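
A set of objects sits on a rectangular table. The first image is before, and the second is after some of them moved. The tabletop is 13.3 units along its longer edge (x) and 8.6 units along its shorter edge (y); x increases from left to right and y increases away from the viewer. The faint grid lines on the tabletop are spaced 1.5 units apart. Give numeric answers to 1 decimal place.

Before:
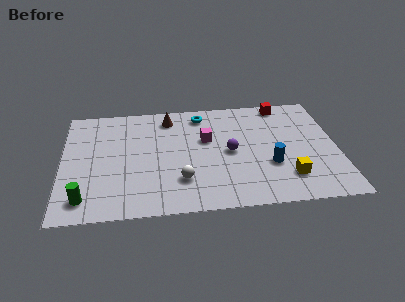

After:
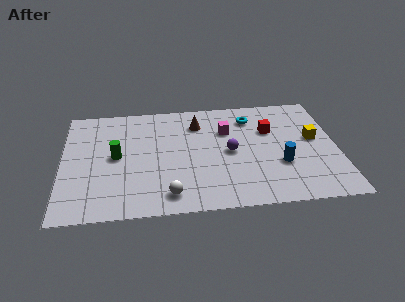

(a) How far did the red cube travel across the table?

2.1

From (10.8, 7.7) to (10.1, 5.7), the red cube covered √(0.7² + 2.0²) ≈ 2.1 units.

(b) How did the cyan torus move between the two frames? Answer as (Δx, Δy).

(2.4, -0.5)

From the two frames, the cyan torus sits at roughly (6.8, 7.3) before and (9.2, 6.8) after.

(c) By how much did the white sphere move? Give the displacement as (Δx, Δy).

(-0.6, -1.0)

The white sphere started near (5.7, 2.3) and ended near (5.1, 1.3).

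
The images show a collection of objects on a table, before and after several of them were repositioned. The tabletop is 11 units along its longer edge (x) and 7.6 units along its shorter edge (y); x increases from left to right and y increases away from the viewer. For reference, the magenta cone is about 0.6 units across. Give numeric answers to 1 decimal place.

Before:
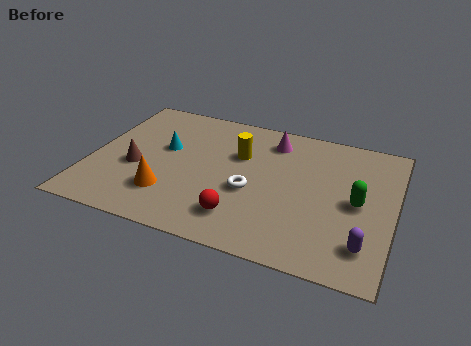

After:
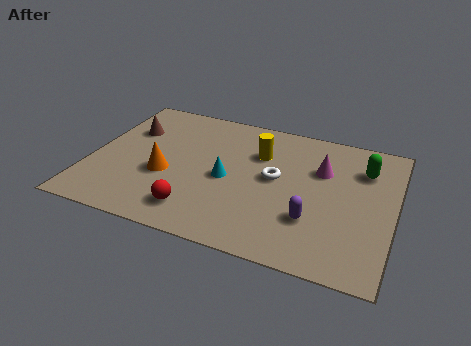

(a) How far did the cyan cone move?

2.6

From (2.6, 4.5) to (5.0, 3.5), the cyan cone covered √(2.4² + 1.0²) ≈ 2.6 units.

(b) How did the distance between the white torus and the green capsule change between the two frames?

-0.4

The distance was about 3.8 in the first image and 3.4 in the second, so they moved 0.4 units closer together.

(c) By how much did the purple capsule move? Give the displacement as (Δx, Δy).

(-1.9, 0.7)

From the two frames, the purple capsule sits at roughly (10.1, 1.6) before and (8.2, 2.3) after.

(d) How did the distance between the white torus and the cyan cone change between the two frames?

-1.8

Before: roughly 3.6 units apart; after: 1.8. That's 1.8 units closer together.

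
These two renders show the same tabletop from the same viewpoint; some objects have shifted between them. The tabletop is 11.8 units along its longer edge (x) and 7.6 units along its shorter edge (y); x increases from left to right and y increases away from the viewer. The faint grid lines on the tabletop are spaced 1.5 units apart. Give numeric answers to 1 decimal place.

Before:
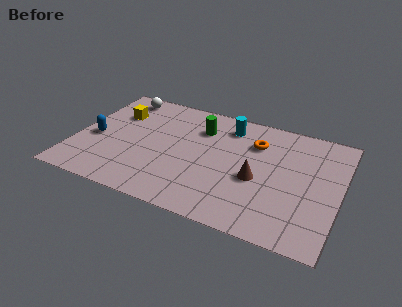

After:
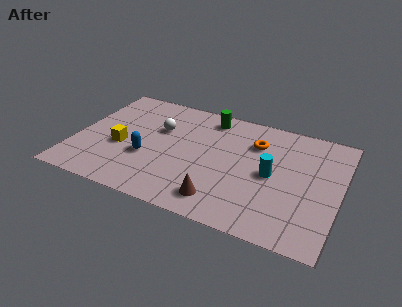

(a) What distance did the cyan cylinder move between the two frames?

3.3

The cyan cylinder was near (6.6, 6.2) before and (8.8, 3.7) after, so it travelled √(2.2² + 2.5²) ≈ 3.3 units.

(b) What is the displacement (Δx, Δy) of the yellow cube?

(0.5, -2.2)

The yellow cube was at about (1.6, 5.3) and moved to about (2.1, 3.1).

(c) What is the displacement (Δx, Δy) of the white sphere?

(2.0, -1.7)

The white sphere started near (1.6, 6.6) and ended near (3.6, 4.9).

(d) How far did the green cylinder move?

0.9

The green cylinder moved from about (5.4, 5.6) to (5.7, 6.5), a distance of √(0.3² + 0.9²) ≈ 0.9.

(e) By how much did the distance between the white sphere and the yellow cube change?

+1.0

Before: roughly 1.3 units apart; after: 2.3. That's 1.0 units further apart.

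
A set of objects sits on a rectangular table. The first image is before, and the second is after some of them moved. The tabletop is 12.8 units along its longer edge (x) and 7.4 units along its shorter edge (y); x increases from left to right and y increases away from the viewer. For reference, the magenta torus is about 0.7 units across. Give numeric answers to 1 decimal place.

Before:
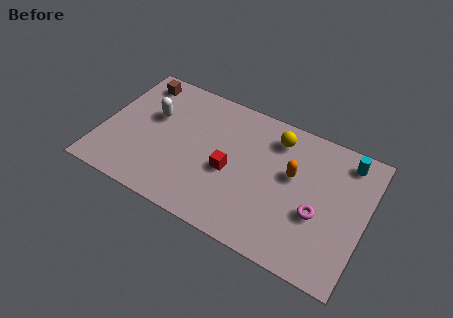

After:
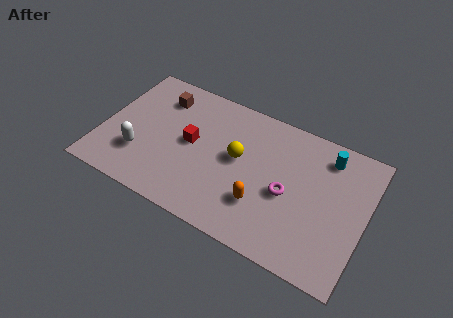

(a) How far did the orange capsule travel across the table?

2.5

From (9.2, 4.4) to (8.0, 2.2), the orange capsule covered √(1.2² + 2.2²) ≈ 2.5 units.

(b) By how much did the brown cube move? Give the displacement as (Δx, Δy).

(1.2, -0.5)

The brown cube started near (1.3, 6.3) and ended near (2.5, 5.8).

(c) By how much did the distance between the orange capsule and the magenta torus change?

-0.5

They were about 2.1 units apart before and 1.6 after — 0.5 units closer together.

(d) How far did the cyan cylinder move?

0.9

From (11.6, 6.3) to (10.7, 6.1), the cyan cylinder covered √(0.9² + 0.2²) ≈ 0.9 units.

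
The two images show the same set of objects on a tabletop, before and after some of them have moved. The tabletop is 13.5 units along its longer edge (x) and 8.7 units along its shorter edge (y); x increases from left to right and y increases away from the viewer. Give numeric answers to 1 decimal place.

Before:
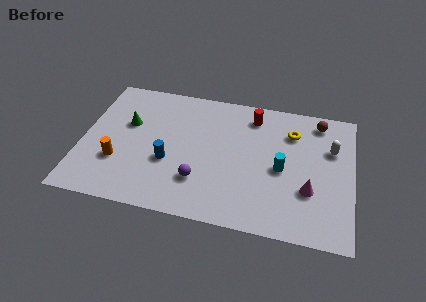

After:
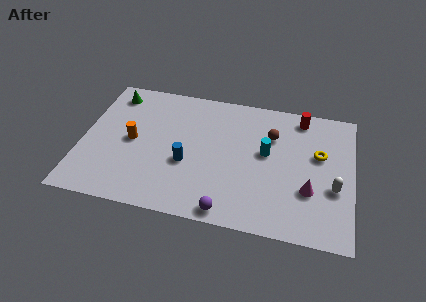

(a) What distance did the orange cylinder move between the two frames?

1.6

From (1.9, 2.8) to (2.5, 4.3), the orange cylinder covered √(0.6² + 1.5²) ≈ 1.6 units.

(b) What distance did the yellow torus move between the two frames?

1.8

From (10.4, 6.5) to (11.8, 5.3), the yellow torus covered √(1.4² + 1.2²) ≈ 1.8 units.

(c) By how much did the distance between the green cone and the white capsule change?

+1.8

The distance was about 10.2 in the first image and 12.0 in the second, so they moved 1.8 units further apart.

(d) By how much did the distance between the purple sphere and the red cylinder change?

+2.2

They were about 5.4 units apart before and 7.6 after — 2.2 units further apart.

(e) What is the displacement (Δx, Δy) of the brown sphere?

(-2.3, -1.4)

From the two frames, the brown sphere sits at roughly (11.7, 7.5) before and (9.4, 6.1) after.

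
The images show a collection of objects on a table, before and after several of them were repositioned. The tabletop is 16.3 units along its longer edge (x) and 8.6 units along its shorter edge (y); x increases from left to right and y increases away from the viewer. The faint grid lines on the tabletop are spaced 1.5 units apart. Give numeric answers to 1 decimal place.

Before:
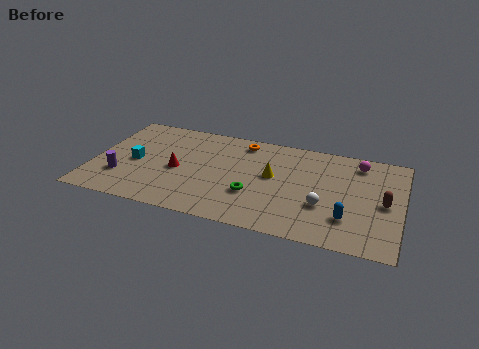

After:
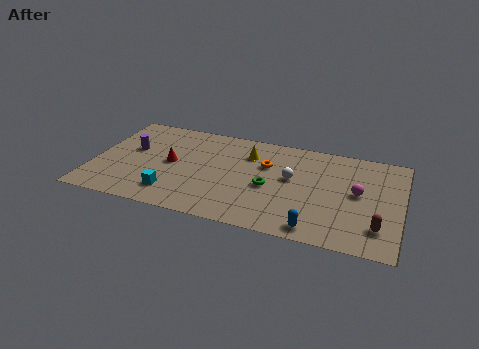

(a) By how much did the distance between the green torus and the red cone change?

+1.1

The distance was about 4.2 in the first image and 5.3 in the second, so they moved 1.1 units further apart.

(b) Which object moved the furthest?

the cyan cube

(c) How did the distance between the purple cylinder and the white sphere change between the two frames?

-2.1

They were about 10.7 units apart before and 8.6 after — 2.1 units closer together.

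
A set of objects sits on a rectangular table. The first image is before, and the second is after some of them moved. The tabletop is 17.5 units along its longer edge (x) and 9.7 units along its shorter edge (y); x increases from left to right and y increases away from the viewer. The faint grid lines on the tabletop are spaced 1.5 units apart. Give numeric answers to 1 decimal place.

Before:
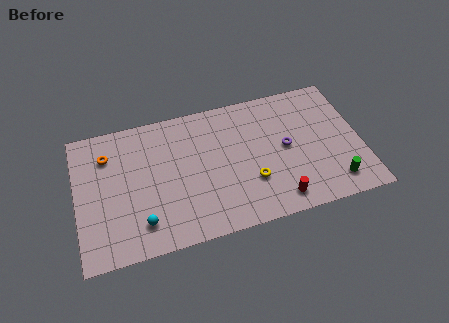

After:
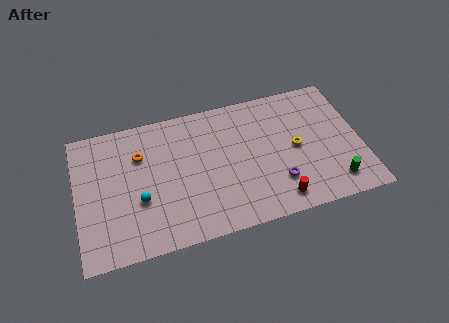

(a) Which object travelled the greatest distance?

the yellow torus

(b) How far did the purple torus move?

2.5

From (12.9, 5.0) to (12.2, 2.6), the purple torus covered √(0.7² + 2.4²) ≈ 2.5 units.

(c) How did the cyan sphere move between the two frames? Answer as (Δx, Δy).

(0.0, 1.6)

The cyan sphere was at about (3.8, 2.0) and moved to about (3.8, 3.6).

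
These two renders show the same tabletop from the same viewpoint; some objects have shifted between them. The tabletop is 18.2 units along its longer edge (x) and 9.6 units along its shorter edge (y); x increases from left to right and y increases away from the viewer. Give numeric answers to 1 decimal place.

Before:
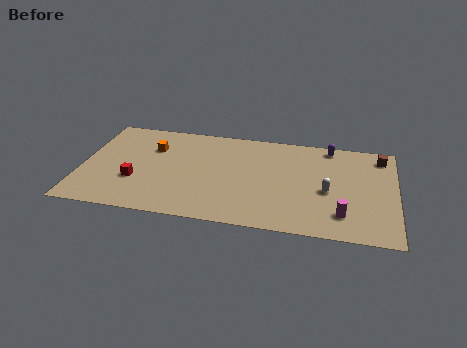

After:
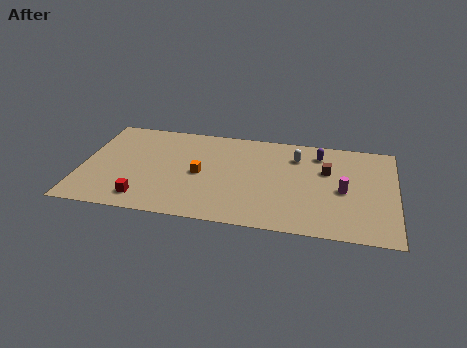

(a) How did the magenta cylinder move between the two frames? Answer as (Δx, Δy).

(0.0, 2.3)

The magenta cylinder was at about (15.2, 2.1) and moved to about (15.2, 4.4).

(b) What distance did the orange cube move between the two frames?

3.6

The orange cube moved from about (4.0, 6.7) to (6.9, 4.6), a distance of √(2.9² + 2.1²) ≈ 3.6.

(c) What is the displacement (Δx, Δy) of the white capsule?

(-1.9, 3.1)

From the two frames, the white capsule sits at roughly (14.3, 4.2) before and (12.4, 7.3) after.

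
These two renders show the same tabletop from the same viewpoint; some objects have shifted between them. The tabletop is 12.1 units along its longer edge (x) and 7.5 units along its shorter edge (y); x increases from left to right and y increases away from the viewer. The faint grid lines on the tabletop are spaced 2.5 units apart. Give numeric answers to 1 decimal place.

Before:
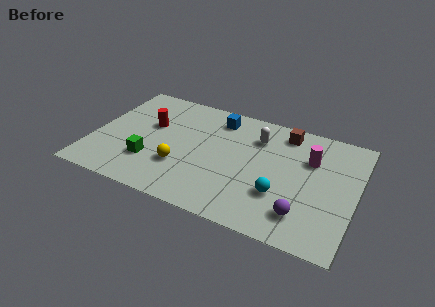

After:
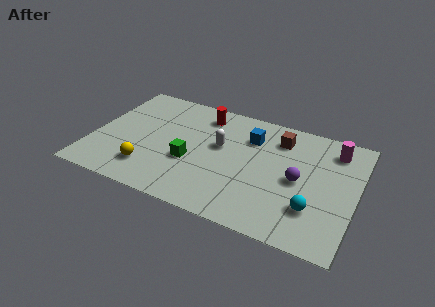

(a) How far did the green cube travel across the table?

1.9

The green cube moved from about (2.8, 2.2) to (4.6, 2.9), a distance of √(1.8² + 0.7²) ≈ 1.9.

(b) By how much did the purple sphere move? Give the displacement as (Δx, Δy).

(-0.4, 2.0)

The purple sphere was at about (9.9, 1.6) and moved to about (9.5, 3.6).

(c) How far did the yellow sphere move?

1.6

The yellow sphere was near (4.2, 2.4) before and (2.8, 1.7) after, so it travelled √(1.4² + 0.7²) ≈ 1.6 units.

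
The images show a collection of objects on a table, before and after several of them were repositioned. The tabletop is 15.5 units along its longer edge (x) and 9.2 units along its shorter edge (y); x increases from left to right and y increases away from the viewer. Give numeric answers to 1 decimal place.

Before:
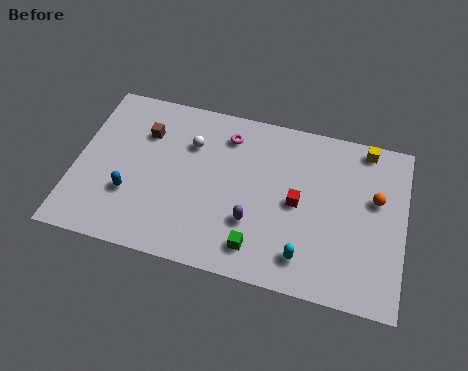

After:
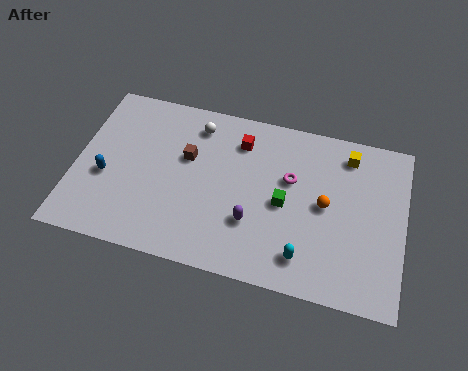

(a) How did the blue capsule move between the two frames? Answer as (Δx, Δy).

(-1.2, 0.7)

The blue capsule started near (2.7, 3.0) and ended near (1.5, 3.7).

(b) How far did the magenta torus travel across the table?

3.5

The magenta torus was near (7.0, 7.4) before and (10.1, 5.7) after, so it travelled √(3.1² + 1.7²) ≈ 3.5 units.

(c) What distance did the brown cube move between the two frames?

2.3

The brown cube moved from about (3.1, 6.6) to (5.2, 5.7), a distance of √(2.1² + 0.9²) ≈ 2.3.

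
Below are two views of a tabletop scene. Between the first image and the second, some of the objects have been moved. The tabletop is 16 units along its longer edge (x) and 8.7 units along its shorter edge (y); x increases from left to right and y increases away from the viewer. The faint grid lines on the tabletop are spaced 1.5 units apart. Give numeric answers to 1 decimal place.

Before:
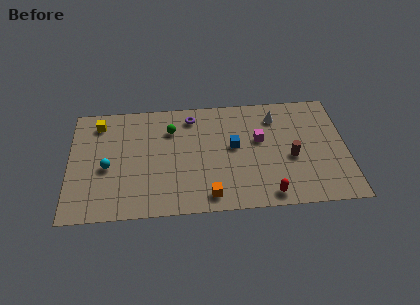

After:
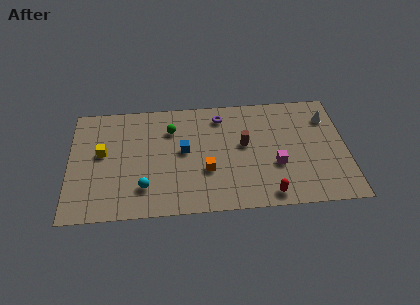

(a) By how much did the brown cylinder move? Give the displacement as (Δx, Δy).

(-2.7, 1.2)

From the two frames, the brown cylinder sits at roughly (12.8, 3.7) before and (10.1, 4.9) after.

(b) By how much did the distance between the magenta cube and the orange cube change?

-1.0

The distance was about 5.0 in the first image and 4.0 in the second, so they moved 1.0 units closer together.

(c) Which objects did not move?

the red capsule and the green sphere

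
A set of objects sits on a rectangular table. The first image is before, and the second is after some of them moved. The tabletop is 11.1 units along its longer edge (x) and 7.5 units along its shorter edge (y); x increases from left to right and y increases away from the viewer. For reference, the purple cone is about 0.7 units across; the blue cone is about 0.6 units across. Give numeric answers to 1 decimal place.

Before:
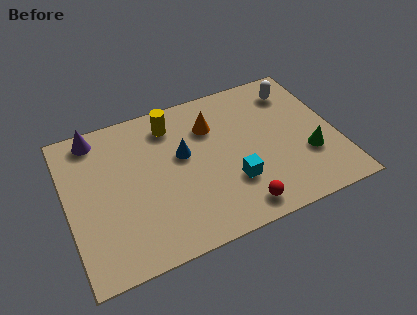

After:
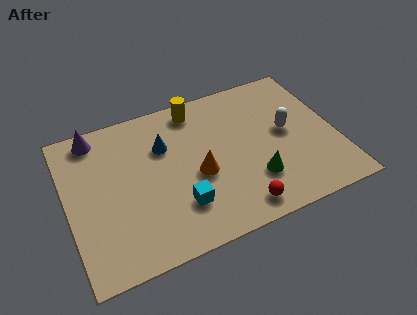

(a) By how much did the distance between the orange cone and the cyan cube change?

-1.6

The distance was about 3.1 in the first image and 1.5 in the second, so they moved 1.6 units closer together.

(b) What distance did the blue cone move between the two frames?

1.0

From (4.8, 4.4) to (4.1, 5.1), the blue cone covered √(0.7² + 0.7²) ≈ 1.0 units.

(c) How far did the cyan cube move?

2.2

The cyan cube was near (6.6, 2.3) before and (4.4, 2.0) after, so it travelled √(2.2² + 0.3²) ≈ 2.2 units.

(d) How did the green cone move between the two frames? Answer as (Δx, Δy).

(-2.3, -0.4)

From the two frames, the green cone sits at roughly (9.8, 2.5) before and (7.5, 2.1) after.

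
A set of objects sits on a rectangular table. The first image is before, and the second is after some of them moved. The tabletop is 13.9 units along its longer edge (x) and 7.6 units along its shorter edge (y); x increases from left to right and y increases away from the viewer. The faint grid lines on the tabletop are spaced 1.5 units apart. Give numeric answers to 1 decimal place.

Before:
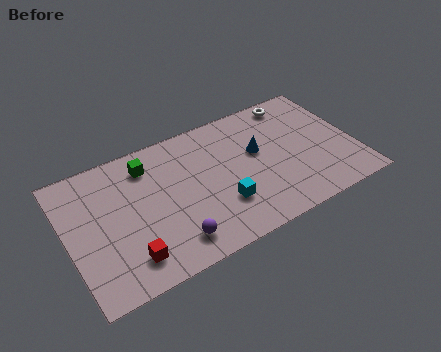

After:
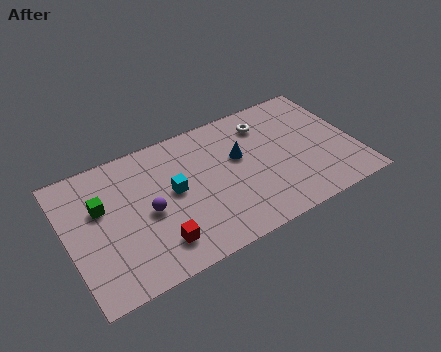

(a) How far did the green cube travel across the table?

2.7

From (4.1, 6.1) to (1.7, 4.8), the green cube covered √(2.4² + 1.3²) ≈ 2.7 units.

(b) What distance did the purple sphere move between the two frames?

2.3

The purple sphere was near (4.7, 1.4) before and (3.8, 3.5) after, so it travelled √(0.9² + 2.1²) ≈ 2.3 units.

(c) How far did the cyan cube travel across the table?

2.8

The cyan cube moved from about (7.2, 2.3) to (5.1, 4.1), a distance of √(2.1² + 1.8²) ≈ 2.8.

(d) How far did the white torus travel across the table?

1.7

The white torus moved from about (11.5, 6.7) to (9.9, 6.0), a distance of √(1.6² + 0.7²) ≈ 1.7.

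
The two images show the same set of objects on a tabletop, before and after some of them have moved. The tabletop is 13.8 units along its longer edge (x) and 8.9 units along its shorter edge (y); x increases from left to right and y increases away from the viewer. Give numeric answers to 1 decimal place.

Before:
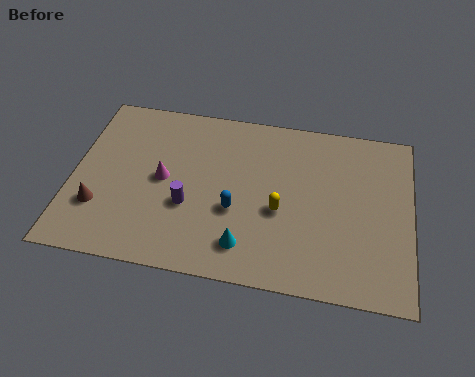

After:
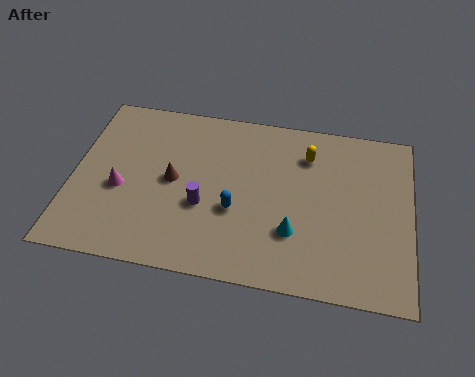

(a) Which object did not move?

the blue capsule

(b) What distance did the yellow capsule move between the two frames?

3.3

The yellow capsule moved from about (8.5, 3.7) to (9.5, 6.8), a distance of √(1.0² + 3.1²) ≈ 3.3.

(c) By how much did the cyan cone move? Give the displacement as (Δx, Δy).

(1.9, 1.0)

From the two frames, the cyan cone sits at roughly (7.2, 1.7) before and (9.1, 2.7) after.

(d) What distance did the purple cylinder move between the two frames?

0.6

From (4.8, 3.3) to (5.4, 3.4), the purple cylinder covered √(0.6² + 0.1²) ≈ 0.6 units.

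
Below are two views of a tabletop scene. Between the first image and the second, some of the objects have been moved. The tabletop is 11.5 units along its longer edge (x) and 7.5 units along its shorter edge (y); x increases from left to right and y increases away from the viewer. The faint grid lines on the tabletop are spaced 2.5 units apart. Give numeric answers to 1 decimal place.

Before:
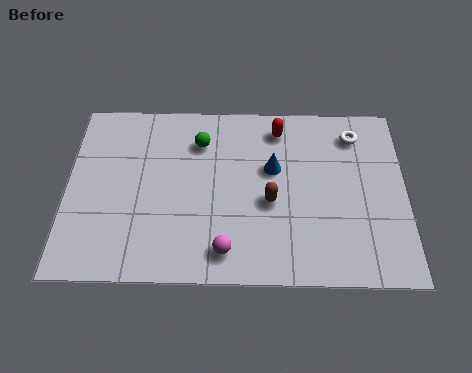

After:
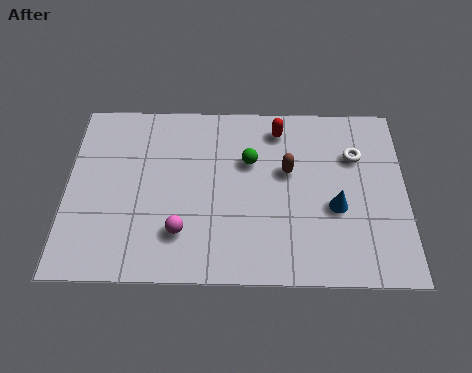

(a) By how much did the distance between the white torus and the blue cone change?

-0.9

The distance was about 3.2 in the first image and 2.3 in the second, so they moved 0.9 units closer together.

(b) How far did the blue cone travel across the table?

2.6

The blue cone moved from about (7.0, 4.6) to (9.1, 3.0), a distance of √(2.1² + 1.6²) ≈ 2.6.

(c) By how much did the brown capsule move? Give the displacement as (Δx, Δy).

(0.6, 1.3)

The brown capsule was at about (6.9, 3.2) and moved to about (7.5, 4.5).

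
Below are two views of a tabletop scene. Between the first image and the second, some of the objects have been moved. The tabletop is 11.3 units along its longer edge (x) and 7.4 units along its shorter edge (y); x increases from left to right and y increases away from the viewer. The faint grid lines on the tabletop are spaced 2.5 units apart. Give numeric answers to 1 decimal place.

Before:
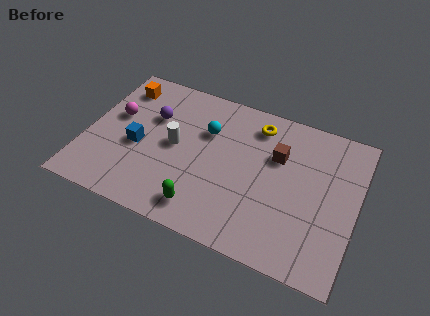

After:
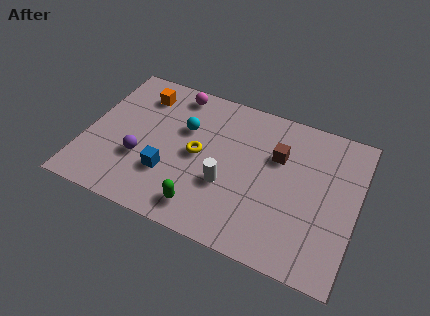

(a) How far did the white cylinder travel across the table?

2.5

The white cylinder moved from about (3.7, 3.8) to (6.0, 2.7), a distance of √(2.3² + 1.1²) ≈ 2.5.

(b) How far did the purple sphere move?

2.3

The purple sphere moved from about (2.6, 4.9) to (2.4, 2.6), a distance of √(0.2² + 2.3²) ≈ 2.3.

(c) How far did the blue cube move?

1.7

The blue cube moved from about (2.2, 3.2) to (3.6, 2.3), a distance of √(1.4² + 0.9²) ≈ 1.7.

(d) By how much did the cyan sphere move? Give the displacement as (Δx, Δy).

(-0.9, -0.2)

The cyan sphere started near (4.9, 5.0) and ended near (4.0, 4.8).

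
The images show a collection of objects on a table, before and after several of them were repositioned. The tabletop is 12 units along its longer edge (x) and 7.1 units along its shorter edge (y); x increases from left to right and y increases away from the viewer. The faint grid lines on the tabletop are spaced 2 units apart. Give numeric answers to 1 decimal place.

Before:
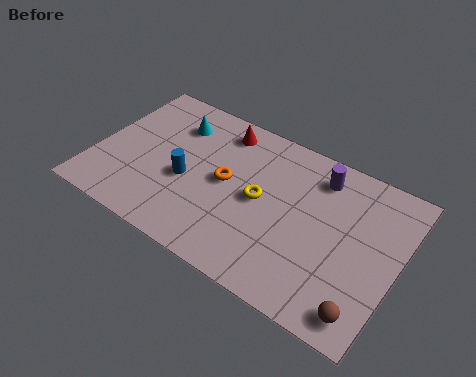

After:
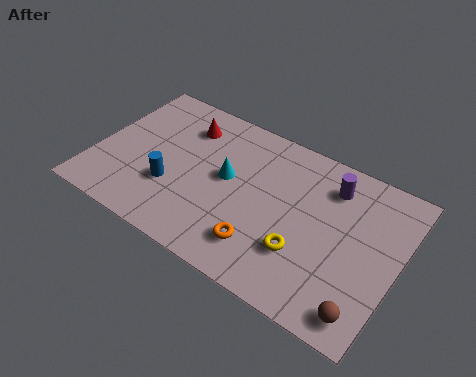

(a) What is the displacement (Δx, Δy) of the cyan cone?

(2.4, -1.5)

The cyan cone was at about (2.8, 5.4) and moved to about (5.2, 3.9).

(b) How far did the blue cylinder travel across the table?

0.8

The blue cylinder was near (3.7, 3.0) before and (3.2, 2.4) after, so it travelled √(0.5² + 0.6²) ≈ 0.8 units.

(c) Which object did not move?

the brown sphere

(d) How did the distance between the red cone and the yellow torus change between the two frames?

+3.1

Before: roughly 3.1 units apart; after: 6.2. That's 3.1 units further apart.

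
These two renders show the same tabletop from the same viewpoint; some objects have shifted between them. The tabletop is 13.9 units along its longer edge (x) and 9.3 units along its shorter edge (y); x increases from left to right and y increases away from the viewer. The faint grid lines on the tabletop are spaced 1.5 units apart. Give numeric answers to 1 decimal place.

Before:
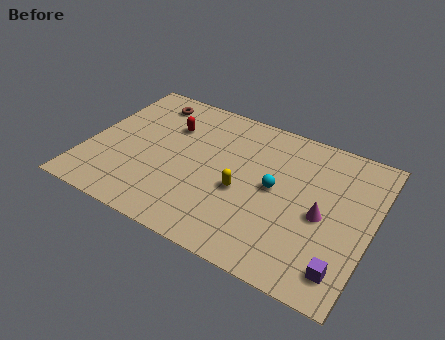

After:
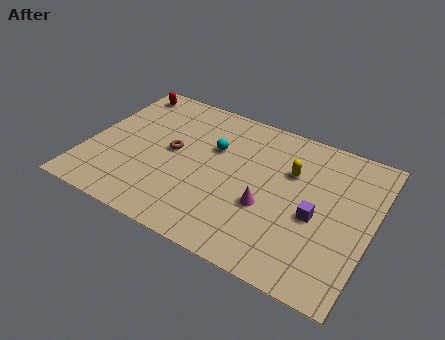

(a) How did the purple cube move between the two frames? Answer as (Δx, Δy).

(-1.6, 2.4)

The purple cube was at about (12.9, 1.6) and moved to about (11.3, 4.0).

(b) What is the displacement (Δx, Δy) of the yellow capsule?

(2.1, 2.3)

From the two frames, the yellow capsule sits at roughly (7.7, 3.9) before and (9.8, 6.2) after.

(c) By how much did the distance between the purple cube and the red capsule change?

+0.6

The distance was about 10.4 in the first image and 11.0 in the second, so they moved 0.6 units further apart.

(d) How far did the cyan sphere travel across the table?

3.4

The cyan sphere was near (9.2, 4.8) before and (6.0, 6.0) after, so it travelled √(3.2² + 1.2²) ≈ 3.4 units.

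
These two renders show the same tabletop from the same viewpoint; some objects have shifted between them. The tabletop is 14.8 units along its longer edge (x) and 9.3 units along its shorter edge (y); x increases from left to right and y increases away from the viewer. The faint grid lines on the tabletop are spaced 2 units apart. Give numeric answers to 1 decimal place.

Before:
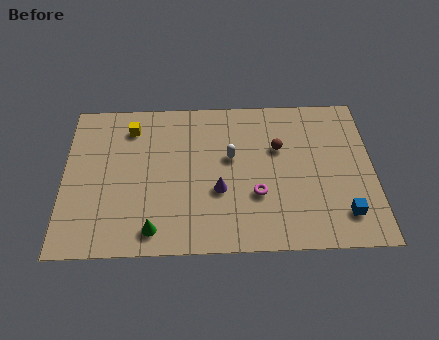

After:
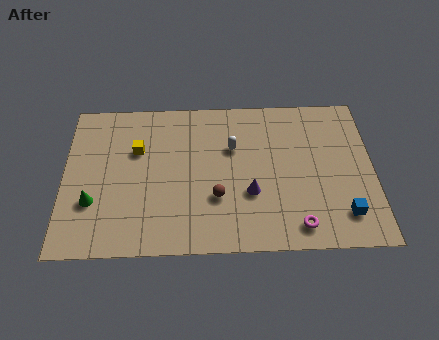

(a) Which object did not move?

the blue cube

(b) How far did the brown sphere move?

4.2

The brown sphere was near (10.3, 6.0) before and (7.3, 3.1) after, so it travelled √(3.0² + 2.9²) ≈ 4.2 units.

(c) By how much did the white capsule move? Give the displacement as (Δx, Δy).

(0.1, 0.6)

From the two frames, the white capsule sits at roughly (8.0, 5.5) before and (8.1, 6.1) after.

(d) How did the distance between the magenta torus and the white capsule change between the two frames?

+3.1

They were about 2.6 units apart before and 5.7 after — 3.1 units further apart.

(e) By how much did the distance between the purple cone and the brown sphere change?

-2.2

They were about 3.8 units apart before and 1.6 after — 2.2 units closer together.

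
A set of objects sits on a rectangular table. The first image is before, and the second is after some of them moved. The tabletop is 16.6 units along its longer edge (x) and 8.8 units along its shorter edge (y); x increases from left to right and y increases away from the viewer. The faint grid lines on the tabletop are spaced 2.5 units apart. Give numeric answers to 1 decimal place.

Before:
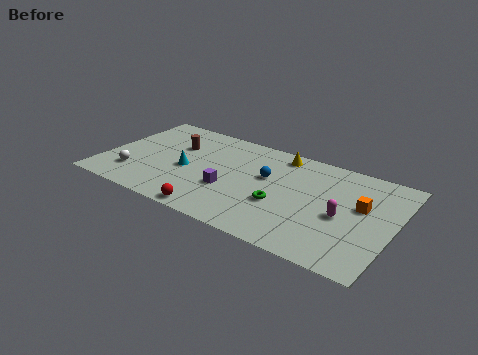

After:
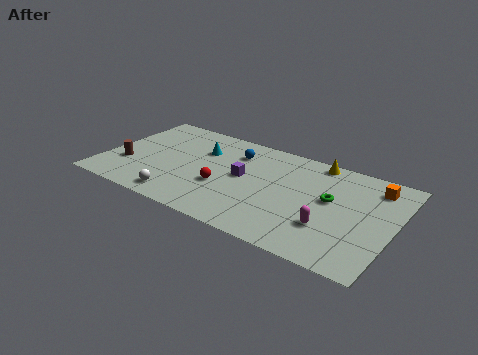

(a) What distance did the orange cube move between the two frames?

2.1

The orange cube was near (14.7, 5.2) before and (15.2, 7.2) after, so it travelled √(0.5² + 2.0²) ≈ 2.1 units.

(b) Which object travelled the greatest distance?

the brown cylinder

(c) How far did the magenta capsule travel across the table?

1.3

From (13.8, 3.9) to (13.2, 2.7), the magenta capsule covered √(0.6² + 1.2²) ≈ 1.3 units.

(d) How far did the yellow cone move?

2.1

The yellow cone was near (9.7, 7.7) before and (11.8, 8.0) after, so it travelled √(2.1² + 0.3²) ≈ 2.1 units.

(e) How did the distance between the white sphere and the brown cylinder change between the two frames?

-0.4

The distance was about 4.2 in the first image and 3.8 in the second, so they moved 0.4 units closer together.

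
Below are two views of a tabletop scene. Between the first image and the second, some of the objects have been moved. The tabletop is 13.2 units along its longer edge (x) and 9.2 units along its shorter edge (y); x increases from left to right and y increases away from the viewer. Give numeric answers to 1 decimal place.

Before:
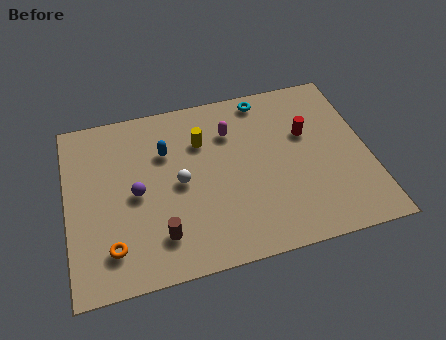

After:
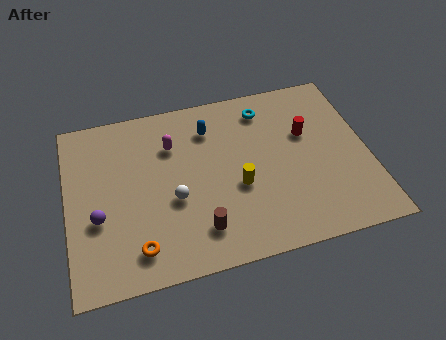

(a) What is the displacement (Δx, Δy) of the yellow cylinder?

(1.4, -2.8)

From the two frames, the yellow cylinder sits at roughly (6.0, 6.5) before and (7.4, 3.7) after.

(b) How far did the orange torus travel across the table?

1.1

From (1.8, 1.9) to (2.9, 1.6), the orange torus covered √(1.1² + 0.3²) ≈ 1.1 units.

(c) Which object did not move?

the red cylinder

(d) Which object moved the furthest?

the yellow cylinder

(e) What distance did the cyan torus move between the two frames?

0.6

The cyan torus moved from about (8.9, 8.2) to (8.9, 7.6), a distance of √(0.0² + 0.6²) ≈ 0.6.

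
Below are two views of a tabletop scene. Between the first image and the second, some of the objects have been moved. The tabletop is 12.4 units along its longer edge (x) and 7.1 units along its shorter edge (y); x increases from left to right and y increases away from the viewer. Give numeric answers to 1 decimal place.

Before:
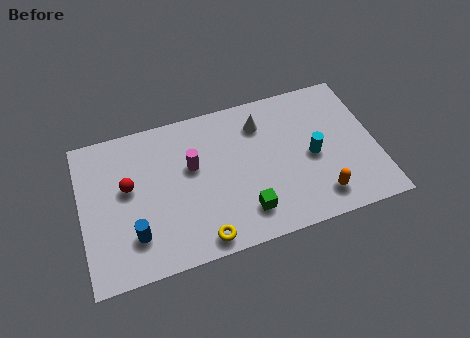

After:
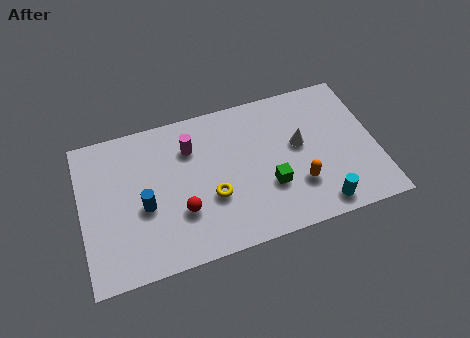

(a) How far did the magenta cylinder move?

0.9

From (4.7, 4.3) to (4.7, 5.2), the magenta cylinder covered √(0.0² + 0.9²) ≈ 0.9 units.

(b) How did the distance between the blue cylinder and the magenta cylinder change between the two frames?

-0.6

They were about 3.6 units apart before and 3.0 after — 0.6 units closer together.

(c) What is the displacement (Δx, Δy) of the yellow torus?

(0.6, 1.8)

The yellow torus was at about (4.8, 0.8) and moved to about (5.4, 2.6).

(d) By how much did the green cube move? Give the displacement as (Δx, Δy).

(1.1, 0.9)

From the two frames, the green cube sits at roughly (6.7, 1.5) before and (7.8, 2.4) after.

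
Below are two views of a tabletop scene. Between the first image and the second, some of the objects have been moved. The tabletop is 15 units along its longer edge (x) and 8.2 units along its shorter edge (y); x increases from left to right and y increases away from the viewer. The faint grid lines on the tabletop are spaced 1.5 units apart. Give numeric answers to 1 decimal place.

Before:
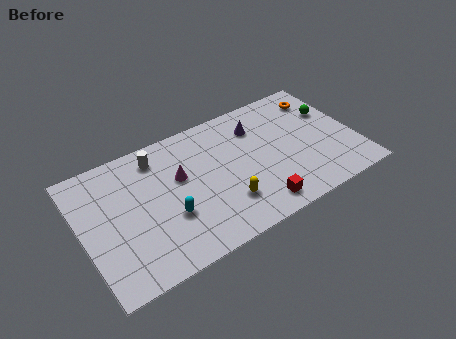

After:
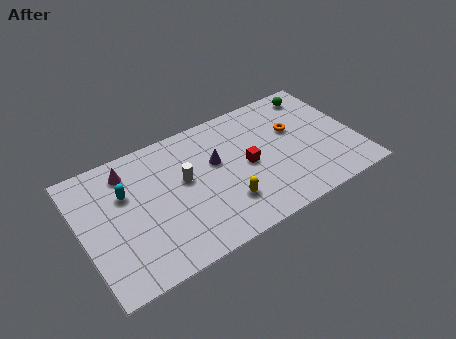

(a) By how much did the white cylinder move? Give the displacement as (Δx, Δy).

(1.2, -2.1)

The white cylinder was at about (4.4, 6.8) and moved to about (5.6, 4.7).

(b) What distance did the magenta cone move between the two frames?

3.1

The magenta cone moved from about (5.4, 5.0) to (2.8, 6.7), a distance of √(2.6² + 1.7²) ≈ 3.1.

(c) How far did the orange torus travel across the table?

2.3

The orange torus was near (13.6, 6.6) before and (11.8, 5.1) after, so it travelled √(1.8² + 1.5²) ≈ 2.3 units.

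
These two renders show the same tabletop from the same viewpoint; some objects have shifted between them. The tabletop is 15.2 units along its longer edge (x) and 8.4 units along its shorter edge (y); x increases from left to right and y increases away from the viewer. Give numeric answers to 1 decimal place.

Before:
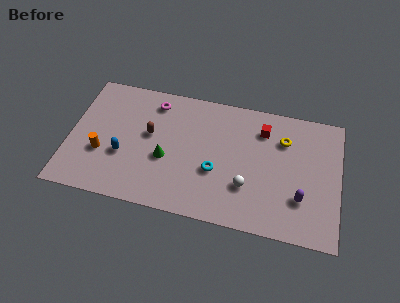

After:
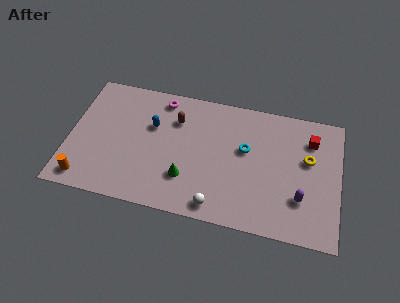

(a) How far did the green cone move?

1.6

The green cone moved from about (5.5, 3.4) to (6.7, 2.4), a distance of √(1.2² + 1.0²) ≈ 1.6.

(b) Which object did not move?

the purple capsule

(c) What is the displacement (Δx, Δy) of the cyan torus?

(1.6, 1.8)

The cyan torus started near (8.3, 3.2) and ended near (9.9, 5.0).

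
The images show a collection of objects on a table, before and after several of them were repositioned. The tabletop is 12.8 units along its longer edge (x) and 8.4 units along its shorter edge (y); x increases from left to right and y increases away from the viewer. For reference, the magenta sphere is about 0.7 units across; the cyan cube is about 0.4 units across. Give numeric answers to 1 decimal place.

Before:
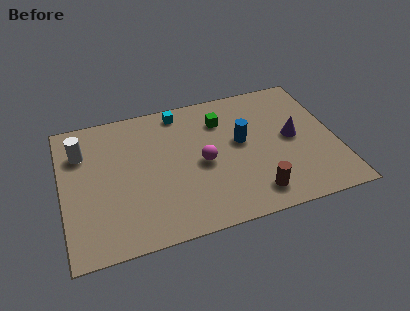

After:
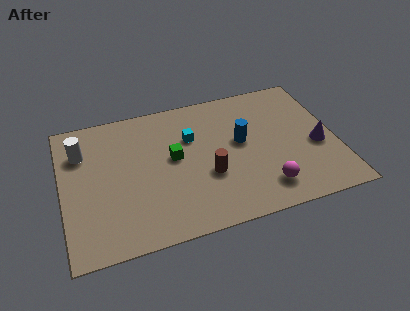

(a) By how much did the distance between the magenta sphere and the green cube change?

+2.4

They were about 2.6 units apart before and 5.0 after — 2.4 units further apart.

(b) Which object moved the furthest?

the magenta sphere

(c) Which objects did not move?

the blue cylinder and the white cylinder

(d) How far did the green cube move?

2.9

The green cube moved from about (7.6, 6.3) to (5.2, 4.6), a distance of √(2.4² + 1.7²) ≈ 2.9.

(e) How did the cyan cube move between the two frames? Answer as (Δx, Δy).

(0.4, -1.8)

The cyan cube was at about (5.7, 7.4) and moved to about (6.1, 5.6).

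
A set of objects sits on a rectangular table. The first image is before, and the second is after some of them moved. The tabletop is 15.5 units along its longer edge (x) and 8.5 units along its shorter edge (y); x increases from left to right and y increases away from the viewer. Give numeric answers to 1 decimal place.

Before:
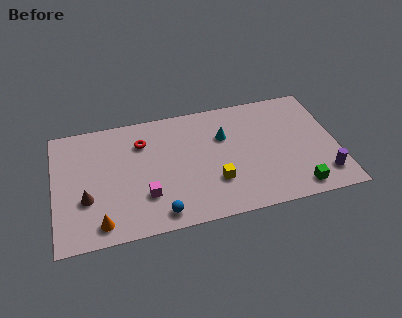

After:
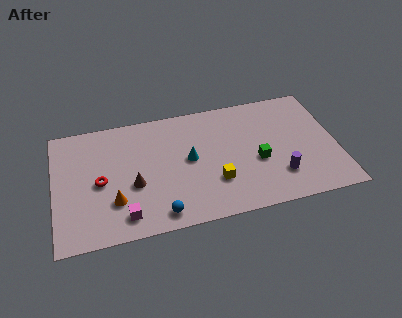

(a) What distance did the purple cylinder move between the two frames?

2.5

The purple cylinder moved from about (14.6, 1.7) to (12.2, 2.2), a distance of √(2.4² + 0.5²) ≈ 2.5.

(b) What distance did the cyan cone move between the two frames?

2.3

From (9.4, 5.7) to (7.4, 4.5), the cyan cone covered √(2.0² + 1.2²) ≈ 2.3 units.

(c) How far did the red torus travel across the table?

3.3

From (4.9, 6.3) to (2.5, 4.0), the red torus covered √(2.4² + 2.3²) ≈ 3.3 units.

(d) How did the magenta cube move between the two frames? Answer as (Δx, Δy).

(-1.2, -1.1)

The magenta cube was at about (4.9, 2.5) and moved to about (3.7, 1.4).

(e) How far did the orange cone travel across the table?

1.5

The orange cone was near (2.4, 1.2) before and (3.2, 2.5) after, so it travelled √(0.8² + 1.3²) ≈ 1.5 units.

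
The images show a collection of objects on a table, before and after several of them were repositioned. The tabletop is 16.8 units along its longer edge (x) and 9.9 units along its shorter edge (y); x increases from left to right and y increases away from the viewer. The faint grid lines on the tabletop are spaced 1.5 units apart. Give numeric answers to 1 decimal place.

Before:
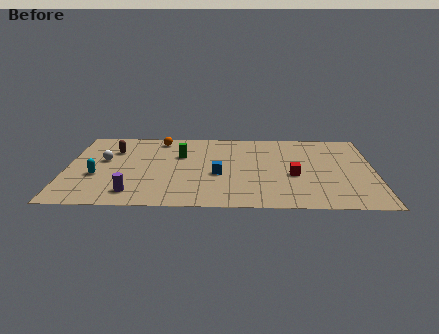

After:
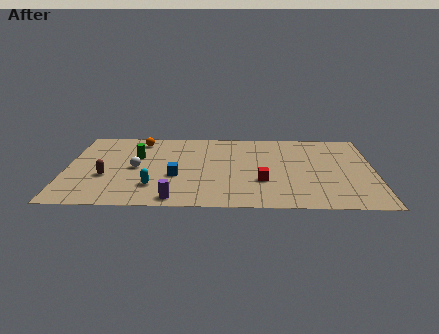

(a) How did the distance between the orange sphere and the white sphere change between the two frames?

-0.5

Before: roughly 4.1 units apart; after: 3.6. That's 0.5 units closer together.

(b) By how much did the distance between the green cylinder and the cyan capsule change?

-1.3

They were about 5.2 units apart before and 3.9 after — 1.3 units closer together.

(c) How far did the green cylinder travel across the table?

2.4

The green cylinder was near (6.2, 6.5) before and (3.8, 6.3) after, so it travelled √(2.4² + 0.2²) ≈ 2.4 units.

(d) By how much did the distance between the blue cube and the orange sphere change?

-0.5

Before: roughly 5.6 units apart; after: 5.1. That's 0.5 units closer together.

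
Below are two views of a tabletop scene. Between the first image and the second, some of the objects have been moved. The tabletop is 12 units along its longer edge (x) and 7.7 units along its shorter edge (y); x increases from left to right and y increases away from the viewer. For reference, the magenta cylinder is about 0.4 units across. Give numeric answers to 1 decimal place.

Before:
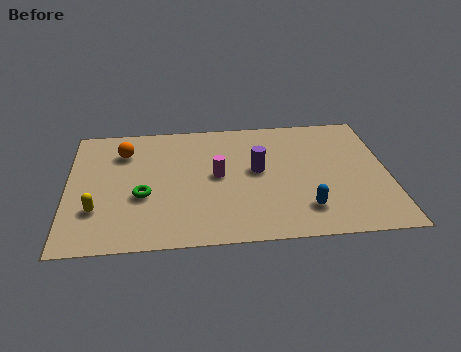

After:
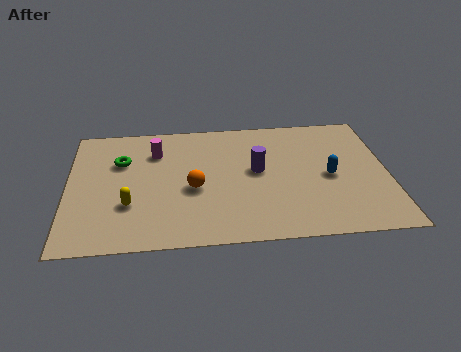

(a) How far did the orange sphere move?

3.6

From (2.1, 5.8) to (4.7, 3.3), the orange sphere covered √(2.6² + 2.5²) ≈ 3.6 units.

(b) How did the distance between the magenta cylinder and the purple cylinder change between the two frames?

+2.6

The distance was about 1.5 in the first image and 4.1 in the second, so they moved 2.6 units further apart.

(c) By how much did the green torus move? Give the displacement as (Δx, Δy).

(-0.8, 2.2)

The green torus started near (2.8, 3.0) and ended near (2.0, 5.2).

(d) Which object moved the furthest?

the orange sphere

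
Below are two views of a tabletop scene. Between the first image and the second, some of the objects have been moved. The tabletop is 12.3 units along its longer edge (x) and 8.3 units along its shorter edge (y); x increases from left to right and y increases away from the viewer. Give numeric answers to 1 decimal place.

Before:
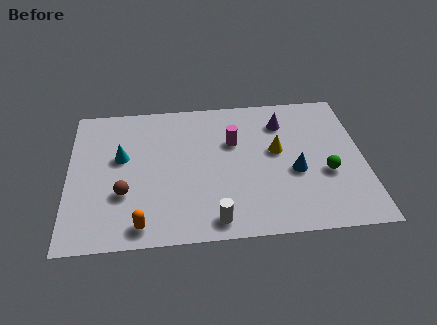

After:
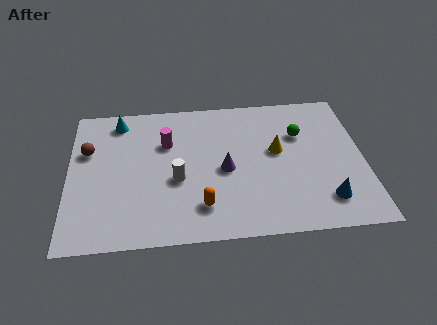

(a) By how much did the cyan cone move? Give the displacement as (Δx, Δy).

(-0.1, 2.2)

The cyan cone started near (2.2, 4.9) and ended near (2.1, 7.1).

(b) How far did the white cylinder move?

2.8

From (6.0, 1.0) to (4.5, 3.4), the white cylinder covered √(1.5² + 2.4²) ≈ 2.8 units.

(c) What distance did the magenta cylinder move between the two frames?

2.8

From (6.9, 5.4) to (4.1, 5.6), the magenta cylinder covered √(2.8² + 0.2²) ≈ 2.8 units.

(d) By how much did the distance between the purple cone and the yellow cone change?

+0.7

Before: roughly 1.7 units apart; after: 2.4. That's 0.7 units further apart.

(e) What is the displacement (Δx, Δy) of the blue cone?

(1.2, -1.7)

The blue cone was at about (9.4, 3.4) and moved to about (10.6, 1.7).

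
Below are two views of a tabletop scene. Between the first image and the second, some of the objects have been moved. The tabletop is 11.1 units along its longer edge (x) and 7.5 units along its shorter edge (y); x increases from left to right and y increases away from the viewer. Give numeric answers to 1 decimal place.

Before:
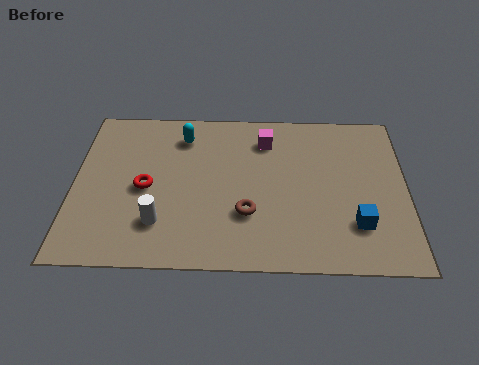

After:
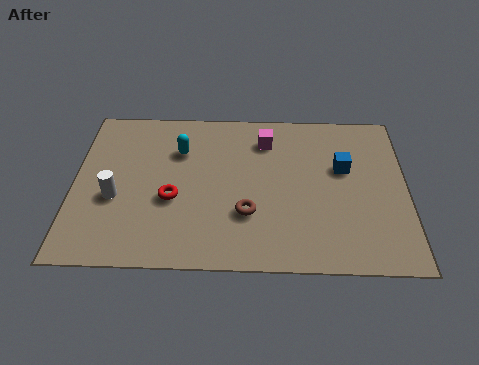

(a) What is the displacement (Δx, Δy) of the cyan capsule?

(-0.1, -0.7)

The cyan capsule was at about (3.6, 6.0) and moved to about (3.5, 5.3).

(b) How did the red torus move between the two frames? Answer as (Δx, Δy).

(0.9, -0.5)

The red torus started near (2.4, 3.5) and ended near (3.3, 3.0).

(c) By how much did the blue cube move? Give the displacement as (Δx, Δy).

(-0.4, 2.6)

The blue cube was at about (9.4, 2.0) and moved to about (9.0, 4.6).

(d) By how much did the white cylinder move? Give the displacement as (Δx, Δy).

(-1.5, 1.1)

The white cylinder was at about (2.9, 1.9) and moved to about (1.4, 3.0).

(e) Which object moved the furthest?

the blue cube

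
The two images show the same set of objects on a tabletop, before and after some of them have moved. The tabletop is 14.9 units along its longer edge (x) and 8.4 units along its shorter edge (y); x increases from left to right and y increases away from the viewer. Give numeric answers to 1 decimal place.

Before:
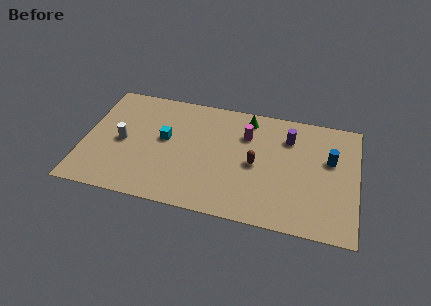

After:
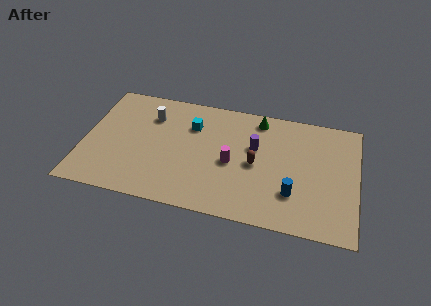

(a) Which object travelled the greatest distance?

the blue cylinder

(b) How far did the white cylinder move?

2.6

The white cylinder was near (2.1, 4.0) before and (3.5, 6.2) after, so it travelled √(1.4² + 2.2²) ≈ 2.6 units.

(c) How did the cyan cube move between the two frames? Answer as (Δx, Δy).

(1.4, 1.3)

The cyan cube was at about (4.4, 4.7) and moved to about (5.8, 6.0).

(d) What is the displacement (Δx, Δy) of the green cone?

(0.6, 0.1)

The green cone started near (8.8, 7.2) and ended near (9.4, 7.3).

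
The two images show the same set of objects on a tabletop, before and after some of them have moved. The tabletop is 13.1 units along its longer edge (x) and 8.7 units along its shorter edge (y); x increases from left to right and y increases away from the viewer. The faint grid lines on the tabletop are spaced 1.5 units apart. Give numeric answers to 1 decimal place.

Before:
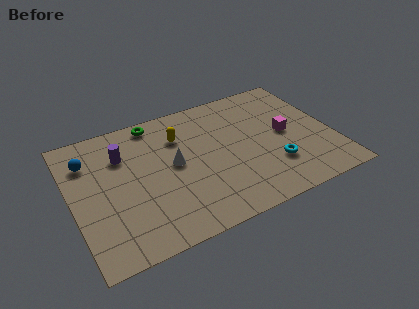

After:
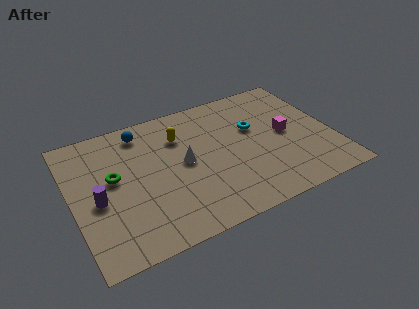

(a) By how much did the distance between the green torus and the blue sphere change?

-0.7

Before: roughly 3.7 units apart; after: 3.0. That's 0.7 units closer together.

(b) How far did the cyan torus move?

3.0

The cyan torus moved from about (9.9, 2.5) to (9.3, 5.4), a distance of √(0.6² + 2.9²) ≈ 3.0.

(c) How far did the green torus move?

3.8

The green torus moved from about (4.5, 7.8) to (2.1, 4.9), a distance of √(2.4² + 2.9²) ≈ 3.8.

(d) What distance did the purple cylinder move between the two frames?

2.8

From (2.7, 6.2) to (1.2, 3.8), the purple cylinder covered √(1.5² + 2.4²) ≈ 2.8 units.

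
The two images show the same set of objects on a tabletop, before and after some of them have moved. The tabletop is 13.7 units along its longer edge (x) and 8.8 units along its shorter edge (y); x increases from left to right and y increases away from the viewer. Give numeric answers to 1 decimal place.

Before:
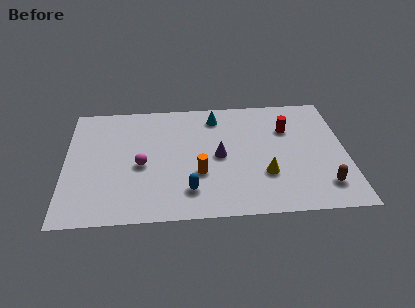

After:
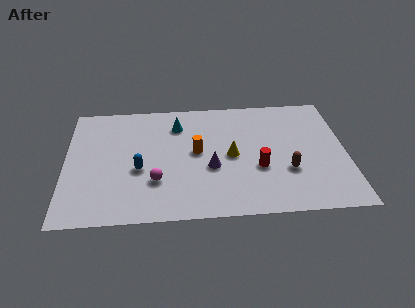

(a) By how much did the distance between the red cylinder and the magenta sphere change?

-2.5

They were about 7.5 units apart before and 5.0 after — 2.5 units closer together.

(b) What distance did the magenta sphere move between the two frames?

1.4

From (3.7, 3.9) to (4.4, 2.7), the magenta sphere covered √(0.7² + 1.2²) ≈ 1.4 units.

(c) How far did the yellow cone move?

2.2

From (9.7, 2.8) to (8.1, 4.3), the yellow cone covered √(1.6² + 1.5²) ≈ 2.2 units.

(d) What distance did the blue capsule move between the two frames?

2.9

From (6.0, 1.9) to (3.6, 3.6), the blue capsule covered √(2.4² + 1.7²) ≈ 2.9 units.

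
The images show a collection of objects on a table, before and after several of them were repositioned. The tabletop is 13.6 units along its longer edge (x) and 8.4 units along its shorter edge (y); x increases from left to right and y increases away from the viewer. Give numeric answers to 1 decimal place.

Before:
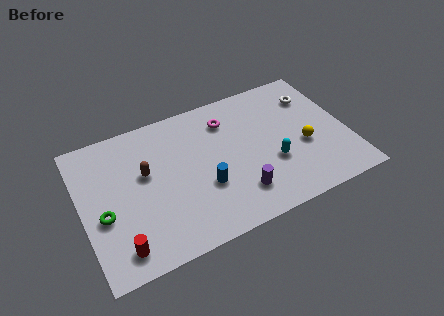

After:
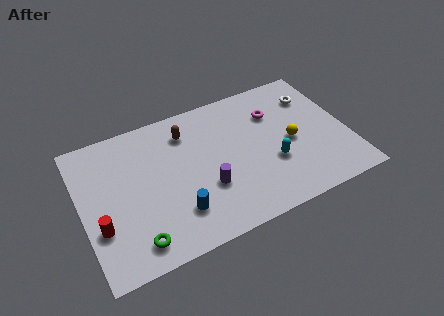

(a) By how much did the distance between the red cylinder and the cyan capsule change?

+0.6

They were about 8.2 units apart before and 8.8 after — 0.6 units further apart.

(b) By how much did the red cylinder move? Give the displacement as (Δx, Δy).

(-0.8, 1.5)

The red cylinder was at about (1.6, 1.3) and moved to about (0.8, 2.8).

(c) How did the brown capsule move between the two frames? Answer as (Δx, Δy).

(2.3, 1.6)

From the two frames, the brown capsule sits at roughly (3.3, 5.0) before and (5.6, 6.6) after.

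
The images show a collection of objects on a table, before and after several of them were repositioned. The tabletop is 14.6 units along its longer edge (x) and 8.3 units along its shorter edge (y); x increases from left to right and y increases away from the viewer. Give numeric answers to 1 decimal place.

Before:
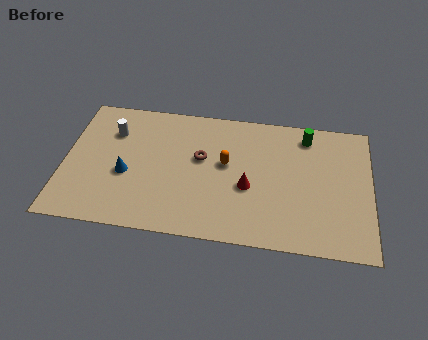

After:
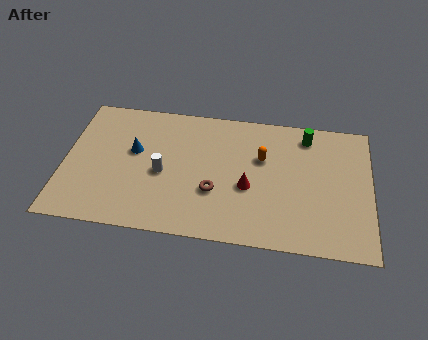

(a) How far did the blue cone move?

1.5

The blue cone was near (3.0, 3.4) before and (3.3, 4.9) after, so it travelled √(0.3² + 1.5²) ≈ 1.5 units.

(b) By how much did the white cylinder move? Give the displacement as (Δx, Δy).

(2.5, -2.3)

The white cylinder was at about (2.2, 6.0) and moved to about (4.7, 3.7).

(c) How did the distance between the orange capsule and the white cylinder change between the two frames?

-0.7

The distance was about 5.7 in the first image and 5.0 in the second, so they moved 0.7 units closer together.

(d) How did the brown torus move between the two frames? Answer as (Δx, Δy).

(0.7, -2.0)

The brown torus was at about (6.5, 4.9) and moved to about (7.2, 2.9).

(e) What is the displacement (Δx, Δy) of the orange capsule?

(1.7, 0.6)

From the two frames, the orange capsule sits at roughly (7.7, 4.7) before and (9.4, 5.3) after.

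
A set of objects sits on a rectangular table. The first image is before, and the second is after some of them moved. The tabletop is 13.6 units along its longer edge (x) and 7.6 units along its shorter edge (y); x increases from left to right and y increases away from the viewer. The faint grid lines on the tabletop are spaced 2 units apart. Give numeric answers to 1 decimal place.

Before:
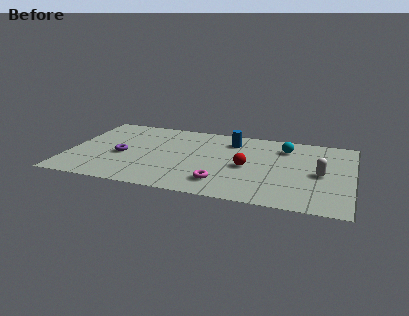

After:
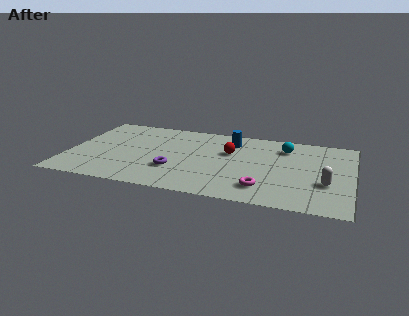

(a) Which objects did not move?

the blue cylinder and the cyan sphere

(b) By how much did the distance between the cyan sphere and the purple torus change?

-1.9

They were about 8.1 units apart before and 6.2 after — 1.9 units closer together.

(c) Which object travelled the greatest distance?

the purple torus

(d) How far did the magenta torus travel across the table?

2.0

The magenta torus was near (7.5, 1.6) before and (9.5, 1.6) after, so it travelled √(2.0² + 0.0²) ≈ 2.0 units.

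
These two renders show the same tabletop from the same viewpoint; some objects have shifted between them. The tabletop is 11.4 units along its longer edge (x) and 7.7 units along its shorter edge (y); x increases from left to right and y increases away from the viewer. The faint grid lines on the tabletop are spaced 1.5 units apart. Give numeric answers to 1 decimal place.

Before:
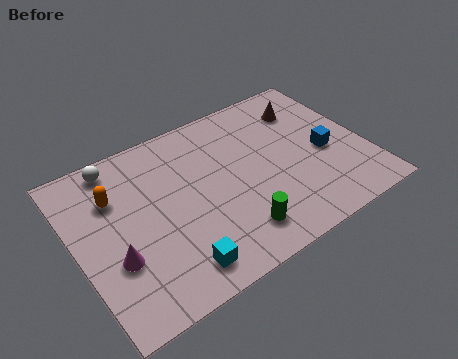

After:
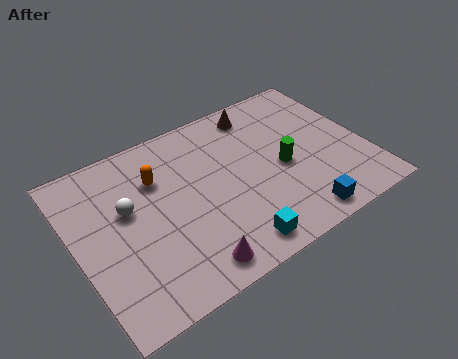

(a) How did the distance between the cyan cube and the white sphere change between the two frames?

-0.8

The distance was about 5.8 in the first image and 5.0 in the second, so they moved 0.8 units closer together.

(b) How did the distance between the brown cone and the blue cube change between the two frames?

+3.2

They were about 2.5 units apart before and 5.7 after — 3.2 units further apart.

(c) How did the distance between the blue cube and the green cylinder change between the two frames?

-1.8

The distance was about 4.4 in the first image and 2.6 in the second, so they moved 1.8 units closer together.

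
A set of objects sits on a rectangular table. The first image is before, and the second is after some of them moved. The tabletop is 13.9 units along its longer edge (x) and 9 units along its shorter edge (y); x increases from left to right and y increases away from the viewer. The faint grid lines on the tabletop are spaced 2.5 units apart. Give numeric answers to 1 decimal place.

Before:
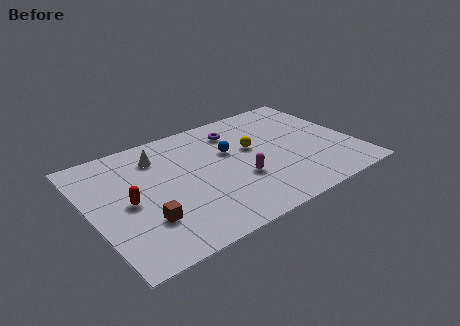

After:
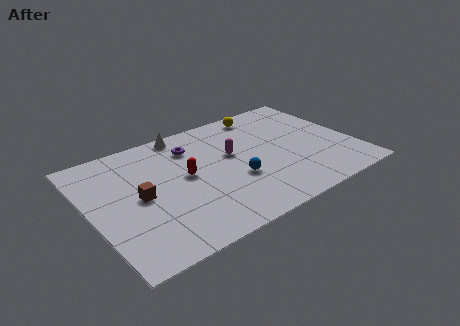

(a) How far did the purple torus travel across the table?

2.4

From (8.1, 7.1) to (5.7, 6.9), the purple torus covered √(2.4² + 0.2²) ≈ 2.4 units.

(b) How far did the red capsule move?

3.1

From (1.9, 4.3) to (5.0, 4.8), the red capsule covered √(3.1² + 0.5²) ≈ 3.1 units.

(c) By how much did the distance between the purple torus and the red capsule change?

-4.6

They were about 6.8 units apart before and 2.2 after — 4.6 units closer together.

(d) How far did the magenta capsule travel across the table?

2.1

The magenta capsule was near (7.6, 3.2) before and (7.6, 5.3) after, so it travelled √(0.0² + 2.1²) ≈ 2.1 units.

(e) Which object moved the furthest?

the red capsule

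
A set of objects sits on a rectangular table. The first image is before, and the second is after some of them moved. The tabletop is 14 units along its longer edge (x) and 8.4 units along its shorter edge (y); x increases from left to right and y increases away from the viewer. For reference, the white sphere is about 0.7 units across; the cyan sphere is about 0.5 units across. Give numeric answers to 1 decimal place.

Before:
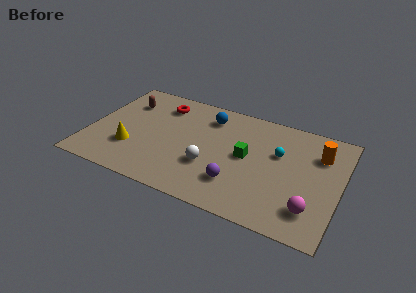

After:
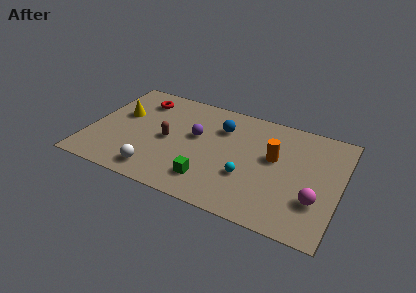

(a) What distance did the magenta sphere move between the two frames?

0.7

From (12.6, 1.9) to (12.8, 2.6), the magenta sphere covered √(0.2² + 0.7²) ≈ 0.7 units.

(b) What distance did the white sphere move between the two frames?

3.2

The white sphere moved from about (6.9, 2.9) to (4.1, 1.3), a distance of √(2.8² + 1.6²) ≈ 3.2.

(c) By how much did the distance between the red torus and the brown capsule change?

+1.2

Before: roughly 2.1 units apart; after: 3.3. That's 1.2 units further apart.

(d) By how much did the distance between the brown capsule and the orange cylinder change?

-5.0

Before: roughly 11.0 units apart; after: 6.0. That's 5.0 units closer together.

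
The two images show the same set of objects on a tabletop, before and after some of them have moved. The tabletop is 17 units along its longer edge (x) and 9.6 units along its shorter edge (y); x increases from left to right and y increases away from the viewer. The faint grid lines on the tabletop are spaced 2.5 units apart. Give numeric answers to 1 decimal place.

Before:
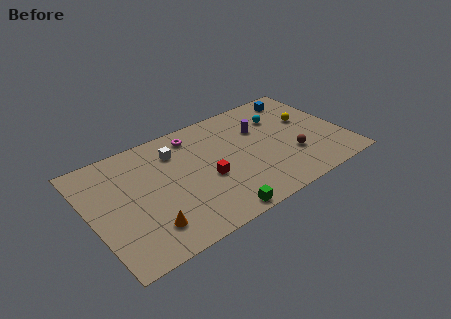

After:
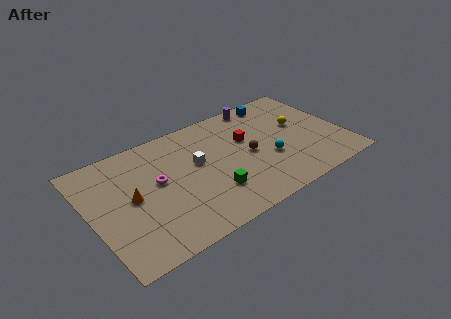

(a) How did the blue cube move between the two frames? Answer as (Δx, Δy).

(-1.5, 0.3)

The blue cube was at about (14.8, 8.2) and moved to about (13.3, 8.5).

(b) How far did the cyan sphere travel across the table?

3.6

The cyan sphere moved from about (13.2, 6.9) to (11.8, 3.6), a distance of √(1.4² + 3.3²) ≈ 3.6.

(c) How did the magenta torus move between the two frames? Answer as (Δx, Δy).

(-2.9, -2.7)

The magenta torus was at about (7.4, 8.1) and moved to about (4.5, 5.4).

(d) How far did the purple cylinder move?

2.2

The purple cylinder was near (11.7, 6.5) before and (12.1, 8.7) after, so it travelled √(0.4² + 2.2²) ≈ 2.2 units.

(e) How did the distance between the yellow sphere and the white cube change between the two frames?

-1.9

The distance was about 9.0 in the first image and 7.1 in the second, so they moved 1.9 units closer together.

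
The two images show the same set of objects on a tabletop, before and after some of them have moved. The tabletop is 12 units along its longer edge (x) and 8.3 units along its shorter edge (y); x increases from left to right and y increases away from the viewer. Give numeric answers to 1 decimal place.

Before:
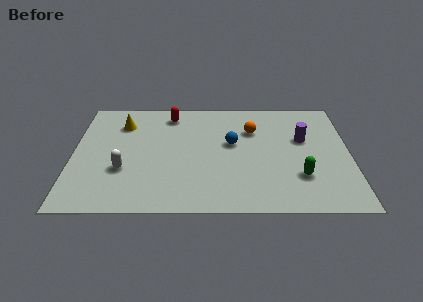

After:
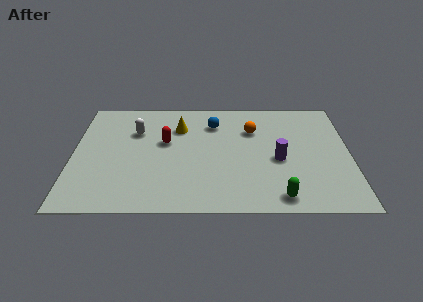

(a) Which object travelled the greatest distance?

the white capsule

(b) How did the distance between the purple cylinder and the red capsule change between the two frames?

-1.0

The distance was about 6.1 in the first image and 5.1 in the second, so they moved 1.0 units closer together.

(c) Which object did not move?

the orange sphere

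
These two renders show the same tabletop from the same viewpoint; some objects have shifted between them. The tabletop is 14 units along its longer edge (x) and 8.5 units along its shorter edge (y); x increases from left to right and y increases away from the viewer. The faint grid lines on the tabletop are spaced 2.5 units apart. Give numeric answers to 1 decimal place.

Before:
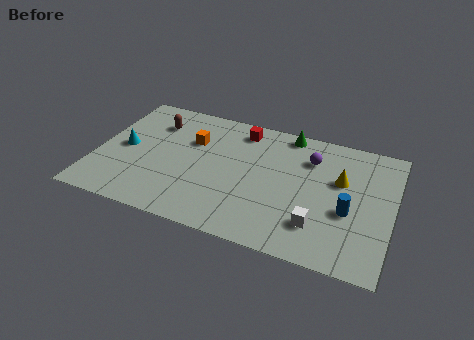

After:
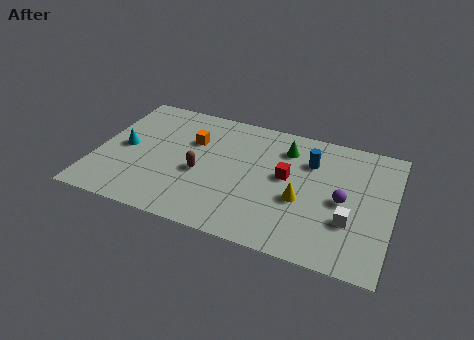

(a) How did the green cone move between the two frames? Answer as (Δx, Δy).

(0.0, -1.1)

From the two frames, the green cone sits at roughly (8.8, 7.7) before and (8.8, 6.6) after.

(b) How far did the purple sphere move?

2.9

From (10.0, 6.3) to (11.7, 4.0), the purple sphere covered √(1.7² + 2.3²) ≈ 2.9 units.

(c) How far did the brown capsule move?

3.8

The brown capsule was near (2.5, 6.4) before and (5.0, 3.6) after, so it travelled √(2.5² + 2.8²) ≈ 3.8 units.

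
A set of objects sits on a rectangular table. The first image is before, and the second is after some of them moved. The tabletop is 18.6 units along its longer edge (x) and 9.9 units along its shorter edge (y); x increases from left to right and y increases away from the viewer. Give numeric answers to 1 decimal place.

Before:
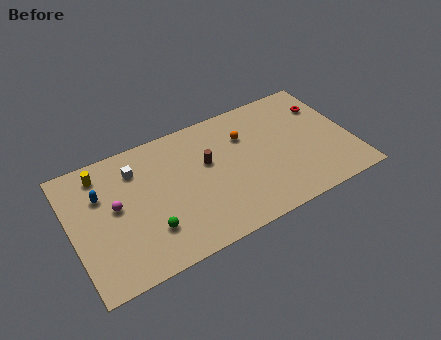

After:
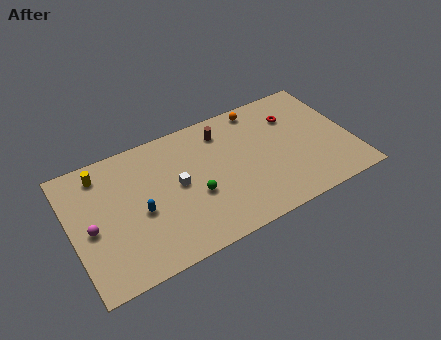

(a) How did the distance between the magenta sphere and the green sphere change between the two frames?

+3.5

The distance was about 3.3 in the first image and 6.8 in the second, so they moved 3.5 units further apart.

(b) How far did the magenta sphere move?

1.9

From (2.9, 5.4) to (1.2, 4.5), the magenta sphere covered √(1.7² + 0.9²) ≈ 1.9 units.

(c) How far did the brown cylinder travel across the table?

2.4

From (9.1, 6.0) to (10.4, 8.0), the brown cylinder covered √(1.3² + 2.0²) ≈ 2.4 units.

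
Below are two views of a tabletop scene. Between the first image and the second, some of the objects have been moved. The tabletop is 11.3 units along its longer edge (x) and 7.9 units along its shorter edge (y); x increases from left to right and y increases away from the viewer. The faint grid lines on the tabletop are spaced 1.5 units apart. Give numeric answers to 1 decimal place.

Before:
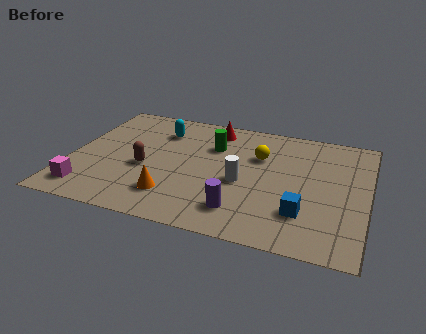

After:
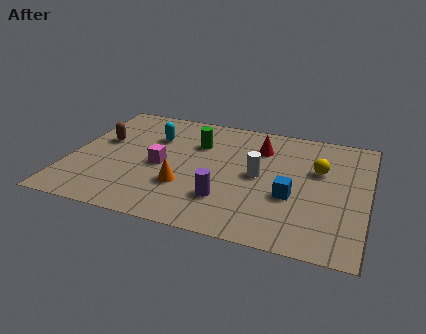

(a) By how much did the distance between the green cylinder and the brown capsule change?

+0.4

The distance was about 3.3 in the first image and 3.7 in the second, so they moved 0.4 units further apart.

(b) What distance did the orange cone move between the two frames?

0.8

The orange cone moved from about (4.1, 1.8) to (4.5, 2.5), a distance of √(0.4² + 0.7²) ≈ 0.8.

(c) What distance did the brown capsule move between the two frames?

2.3

From (2.9, 3.3) to (1.1, 4.7), the brown capsule covered √(1.8² + 1.4²) ≈ 2.3 units.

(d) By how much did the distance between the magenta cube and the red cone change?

-2.6

They were about 6.9 units apart before and 4.3 after — 2.6 units closer together.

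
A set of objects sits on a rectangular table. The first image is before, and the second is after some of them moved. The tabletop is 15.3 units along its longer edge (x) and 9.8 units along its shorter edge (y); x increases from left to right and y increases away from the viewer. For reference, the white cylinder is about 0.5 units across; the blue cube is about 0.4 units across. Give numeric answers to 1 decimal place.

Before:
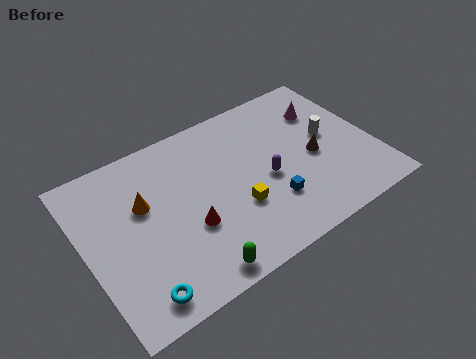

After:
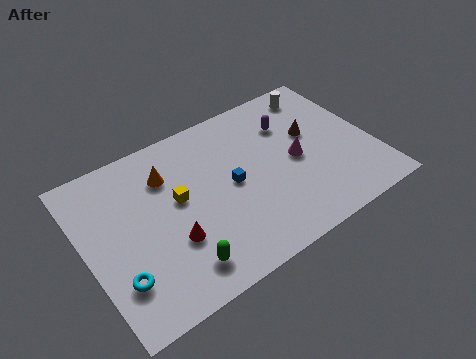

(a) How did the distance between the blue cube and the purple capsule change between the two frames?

+2.7

Before: roughly 1.5 units apart; after: 4.2. That's 2.7 units further apart.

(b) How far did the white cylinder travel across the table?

3.1

From (13.1, 5.3) to (13.2, 8.4), the white cylinder covered √(0.1² + 3.1²) ≈ 3.1 units.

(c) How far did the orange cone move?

1.8

From (3.2, 6.1) to (4.6, 7.2), the orange cone covered √(1.4² + 1.1²) ≈ 1.8 units.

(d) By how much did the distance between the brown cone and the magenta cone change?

-1.3

Before: roughly 2.9 units apart; after: 1.6. That's 1.3 units closer together.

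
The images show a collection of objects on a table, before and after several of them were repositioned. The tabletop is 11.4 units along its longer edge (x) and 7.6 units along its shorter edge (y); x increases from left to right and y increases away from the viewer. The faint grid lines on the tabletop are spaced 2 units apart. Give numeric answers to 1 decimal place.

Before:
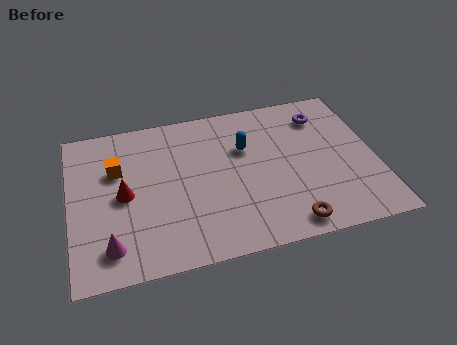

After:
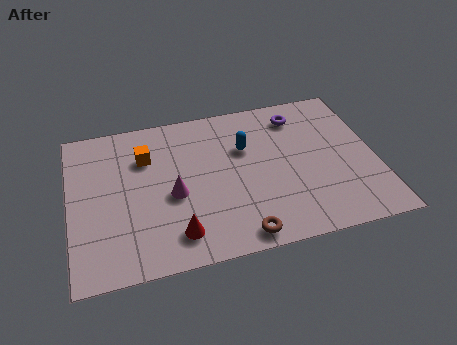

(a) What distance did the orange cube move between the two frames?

1.2

The orange cube moved from about (1.8, 5.0) to (2.9, 5.4), a distance of √(1.1² + 0.4²) ≈ 1.2.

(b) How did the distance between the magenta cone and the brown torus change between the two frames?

-3.1

They were about 6.5 units apart before and 3.4 after — 3.1 units closer together.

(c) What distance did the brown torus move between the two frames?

1.8

The brown torus moved from about (7.9, 0.9) to (6.1, 0.8), a distance of √(1.8² + 0.1²) ≈ 1.8.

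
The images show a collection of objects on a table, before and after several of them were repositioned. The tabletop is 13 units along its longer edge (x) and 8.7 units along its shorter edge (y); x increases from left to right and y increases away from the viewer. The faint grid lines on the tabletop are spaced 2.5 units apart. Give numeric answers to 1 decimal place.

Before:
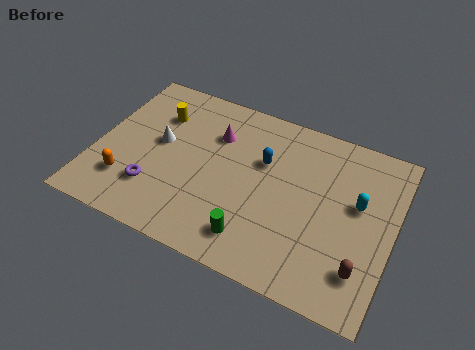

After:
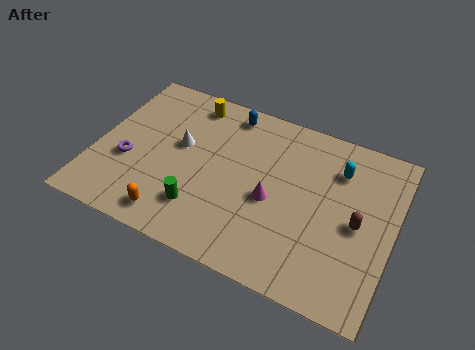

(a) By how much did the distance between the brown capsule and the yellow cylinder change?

-1.9

They were about 10.4 units apart before and 8.5 after — 1.9 units closer together.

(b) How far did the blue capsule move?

2.7

The blue capsule was near (7.2, 5.6) before and (5.4, 7.6) after, so it travelled √(1.8² + 2.0²) ≈ 2.7 units.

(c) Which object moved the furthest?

the magenta cone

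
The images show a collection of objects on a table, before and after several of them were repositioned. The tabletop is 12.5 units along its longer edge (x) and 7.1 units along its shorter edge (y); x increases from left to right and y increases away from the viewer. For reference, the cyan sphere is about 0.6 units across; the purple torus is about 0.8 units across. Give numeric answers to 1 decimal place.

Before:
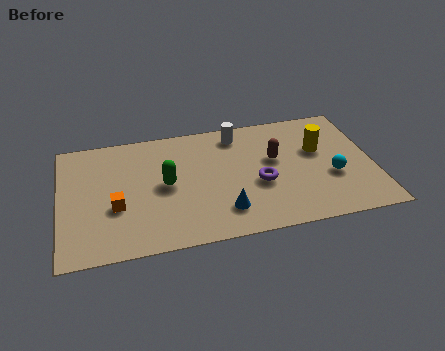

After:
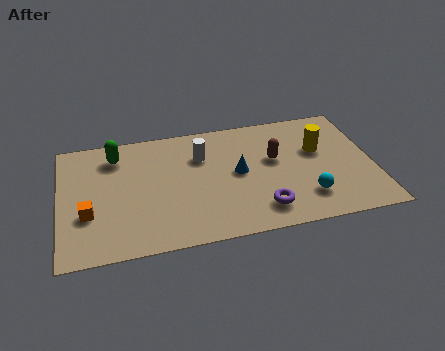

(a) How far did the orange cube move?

1.1

From (2.2, 2.7) to (1.1, 2.5), the orange cube covered √(1.1² + 0.2²) ≈ 1.1 units.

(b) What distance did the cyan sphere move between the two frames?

1.5

The cyan sphere moved from about (10.8, 2.7) to (9.7, 1.7), a distance of √(1.1² + 1.0²) ≈ 1.5.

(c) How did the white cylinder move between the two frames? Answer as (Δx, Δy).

(-1.5, -1.0)

The white cylinder started near (7.2, 6.0) and ended near (5.7, 5.0).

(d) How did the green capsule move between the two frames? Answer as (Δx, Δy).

(-1.9, 2.1)

The green capsule started near (4.2, 3.6) and ended near (2.3, 5.7).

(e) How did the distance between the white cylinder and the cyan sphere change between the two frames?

+0.3

They were about 4.9 units apart before and 5.2 after — 0.3 units further apart.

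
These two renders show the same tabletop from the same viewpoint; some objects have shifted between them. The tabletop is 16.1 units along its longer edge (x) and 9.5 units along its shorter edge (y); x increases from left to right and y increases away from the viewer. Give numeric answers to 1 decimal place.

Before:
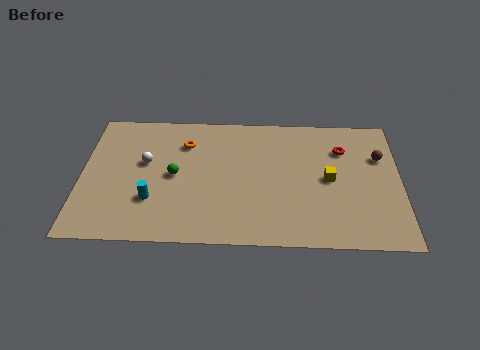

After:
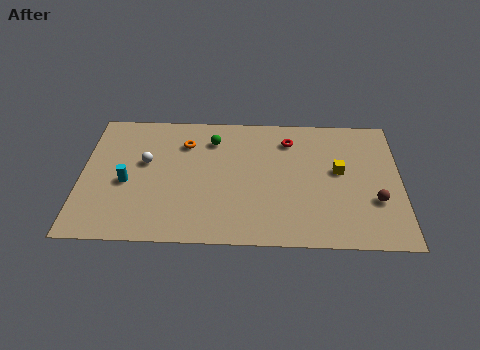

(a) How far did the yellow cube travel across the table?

0.8

The yellow cube was near (12.5, 4.7) before and (13.0, 5.3) after, so it travelled √(0.5² + 0.6²) ≈ 0.8 units.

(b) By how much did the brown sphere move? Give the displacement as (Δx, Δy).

(-0.3, -3.2)

From the two frames, the brown sphere sits at roughly (15.1, 6.4) before and (14.8, 3.2) after.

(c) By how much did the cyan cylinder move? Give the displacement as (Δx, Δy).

(-1.3, 1.2)

The cyan cylinder started near (3.6, 2.9) and ended near (2.3, 4.1).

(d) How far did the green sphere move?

3.3

The green sphere was near (4.7, 4.7) before and (6.6, 7.4) after, so it travelled √(1.9² + 2.7²) ≈ 3.3 units.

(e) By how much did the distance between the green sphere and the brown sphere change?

-1.3

The distance was about 10.5 in the first image and 9.2 in the second, so they moved 1.3 units closer together.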